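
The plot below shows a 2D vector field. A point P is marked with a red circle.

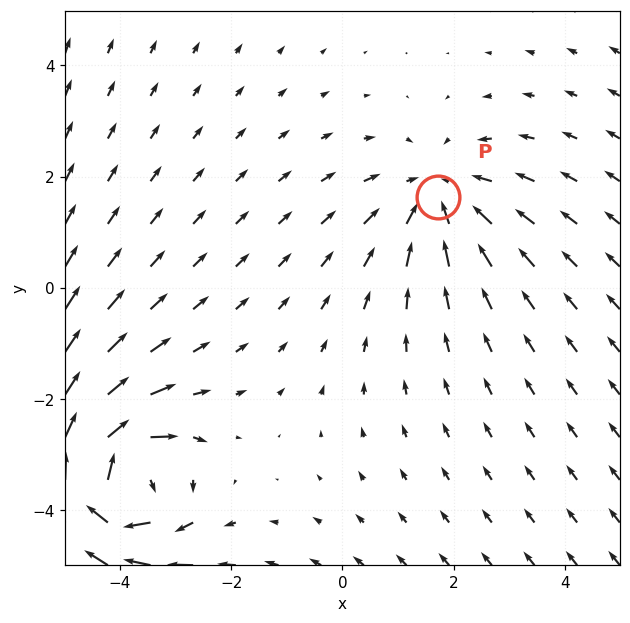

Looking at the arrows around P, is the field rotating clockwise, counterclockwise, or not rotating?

Near P at (1.7, 1.6) the arrows show no circulation. The curl there is ≈0.

not rotating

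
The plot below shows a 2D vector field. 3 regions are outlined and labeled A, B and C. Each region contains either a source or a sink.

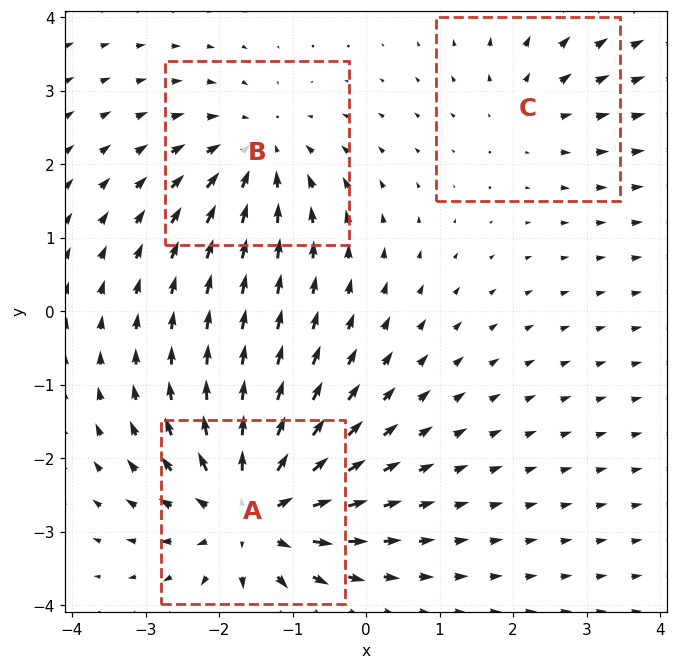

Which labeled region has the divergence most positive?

A

Divergence at each region's feature centre — A: about +5, B: about -3, C: about +2. Region A is most positive.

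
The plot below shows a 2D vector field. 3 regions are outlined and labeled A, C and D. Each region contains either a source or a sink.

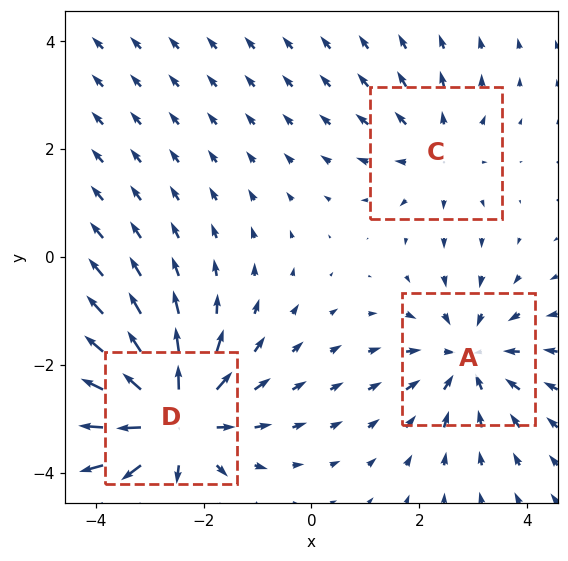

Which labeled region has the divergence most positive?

Divergence at each region's feature centre — A: about -3, C: about +2, D: about +5. Region D is most positive.

D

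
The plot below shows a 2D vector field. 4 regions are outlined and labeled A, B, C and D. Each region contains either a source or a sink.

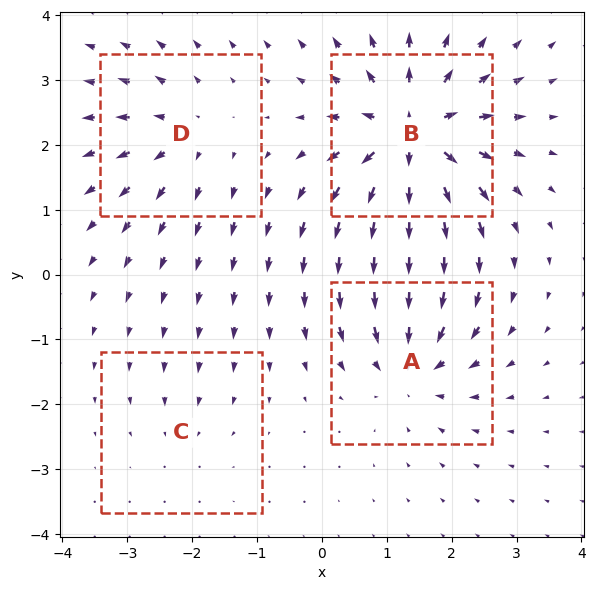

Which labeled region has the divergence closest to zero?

Divergence at each region's feature centre — A: about -6, B: about +9, C: about -2, D: about +4. Region C is closest to zero.

C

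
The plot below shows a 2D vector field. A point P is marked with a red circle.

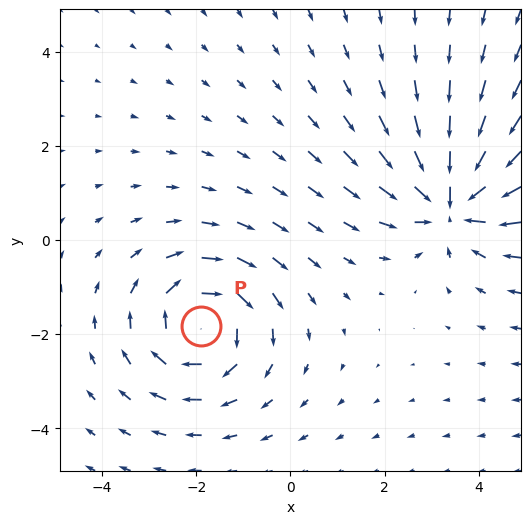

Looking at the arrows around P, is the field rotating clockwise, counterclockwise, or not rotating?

clockwise

Near P at (-1.9, -1.8) the arrows circulate clockwise. The curl (z-component) there is about -4; negative curl means clockwise rotation.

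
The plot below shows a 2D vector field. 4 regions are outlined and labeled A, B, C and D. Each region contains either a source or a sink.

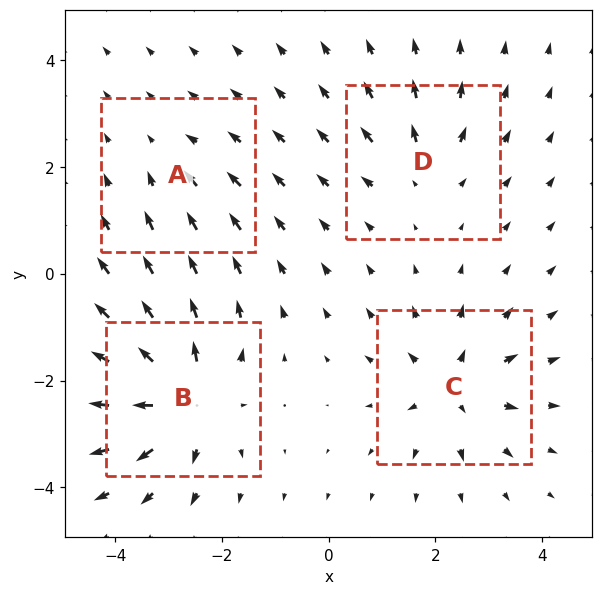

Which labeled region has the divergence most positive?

Divergence at each region's feature centre — A: about -2, B: about +7, C: about +5, D: about +4. Region B is most positive.

B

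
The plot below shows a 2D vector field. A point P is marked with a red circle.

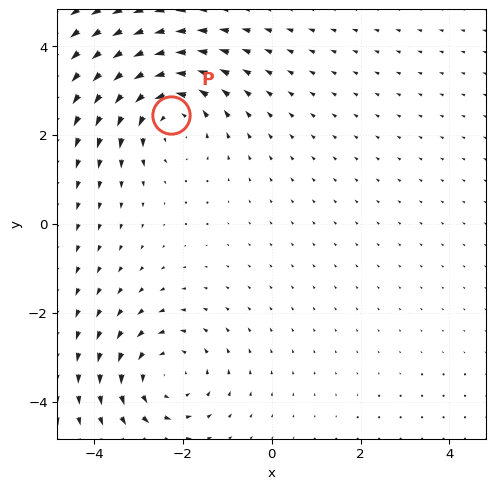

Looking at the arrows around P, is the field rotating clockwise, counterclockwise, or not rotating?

Near P at (-2.3, 2.5) the arrows circulate counterclockwise. The curl (z-component) there is about +3; positive curl means counterclockwise rotation.

counterclockwise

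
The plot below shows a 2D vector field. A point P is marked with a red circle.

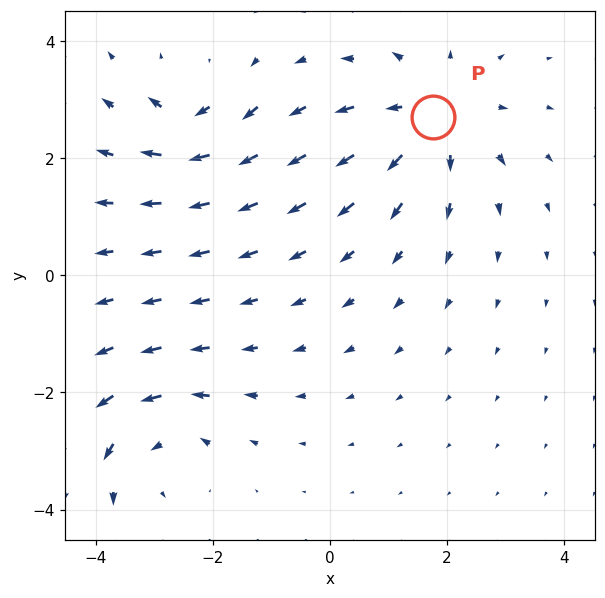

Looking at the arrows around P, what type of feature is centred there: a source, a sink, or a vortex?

At P (1.8, 2.7) the arrows spread outward. Divergence about +4, curl ≈0 — positive divergence with near-zero curl is a source.

source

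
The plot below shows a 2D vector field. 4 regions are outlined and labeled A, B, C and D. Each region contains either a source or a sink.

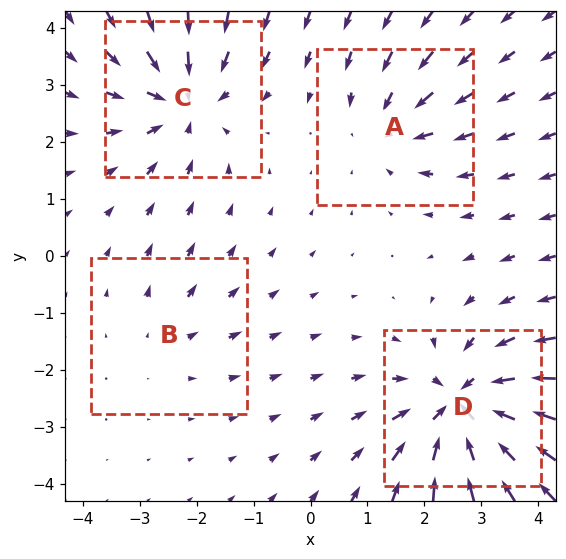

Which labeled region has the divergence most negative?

Divergence at each region's feature centre — A: about -3, B: about +2, C: about -5, D: about -6. Region D is most negative.

D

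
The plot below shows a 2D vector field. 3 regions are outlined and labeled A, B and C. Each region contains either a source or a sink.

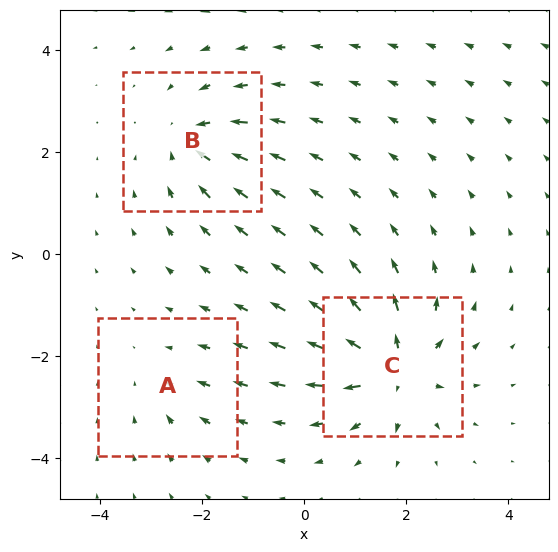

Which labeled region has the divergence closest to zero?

Divergence at each region's feature centre — A: about -2, B: about -4, C: about +6. Region A is closest to zero.

A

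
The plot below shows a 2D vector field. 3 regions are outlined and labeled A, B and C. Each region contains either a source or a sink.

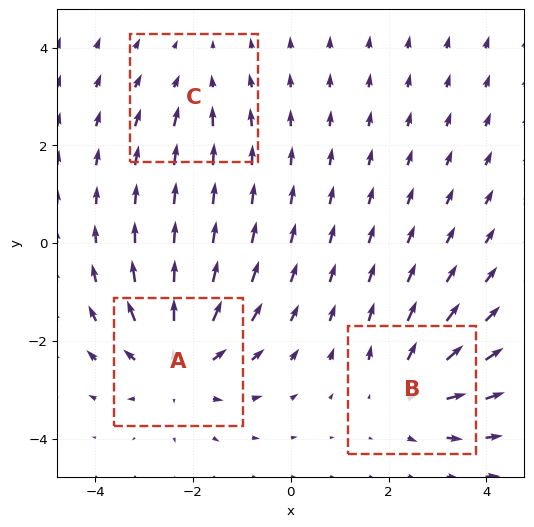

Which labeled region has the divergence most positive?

Divergence at each region's feature centre — A: about +4, B: about +3, C: about -2. Region A is most positive.

A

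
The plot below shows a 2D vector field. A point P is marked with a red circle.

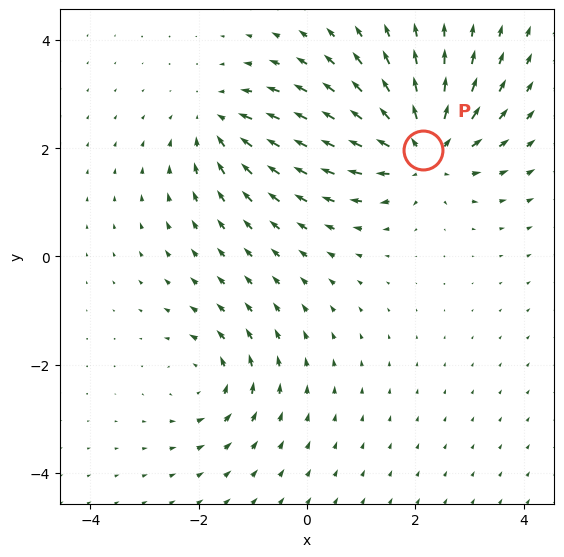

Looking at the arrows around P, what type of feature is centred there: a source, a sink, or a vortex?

At P (2.1, 2.0) the arrows spread outward. Divergence about +5, curl ≈0 — positive divergence with near-zero curl is a source.

source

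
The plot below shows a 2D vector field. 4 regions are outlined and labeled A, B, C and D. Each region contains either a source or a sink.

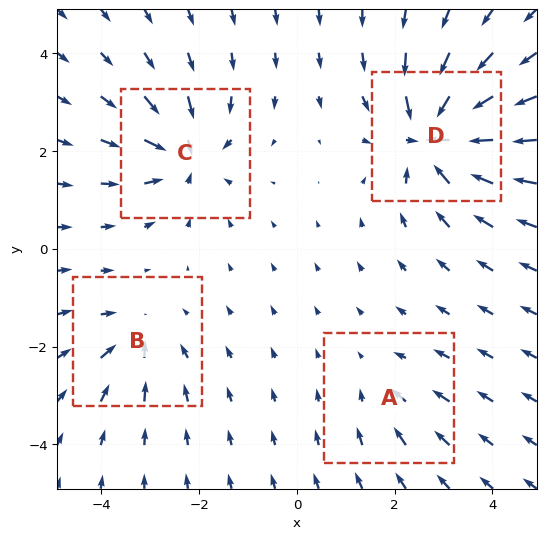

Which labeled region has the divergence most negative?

D

Divergence at each region's feature centre — A: about -3, B: about -4, C: about -6, D: about -9. Region D is most negative.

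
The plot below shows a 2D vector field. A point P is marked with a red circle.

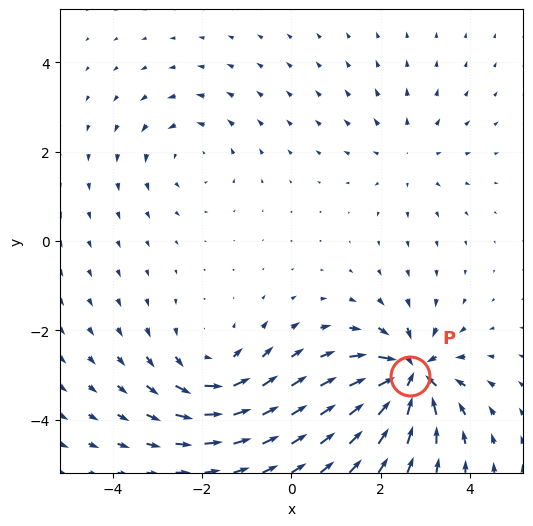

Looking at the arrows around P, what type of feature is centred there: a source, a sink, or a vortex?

At P (2.7, -3.0) the arrows converge inward. Divergence about -7, curl ≈0 — negative divergence with near-zero curl is a sink.

sink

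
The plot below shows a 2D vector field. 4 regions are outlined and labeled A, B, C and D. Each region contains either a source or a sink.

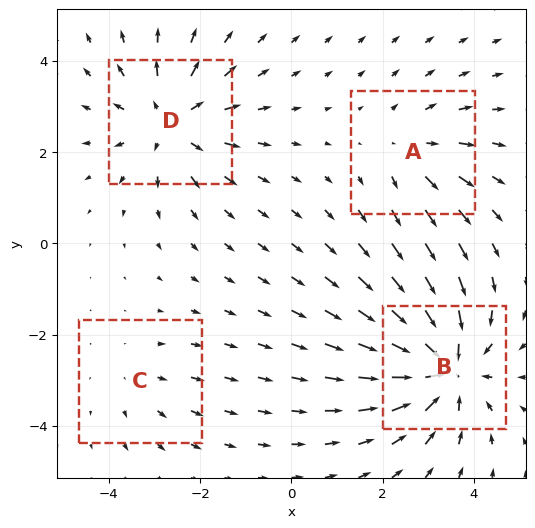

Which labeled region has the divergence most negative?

B

Divergence at each region's feature centre — A: about +3, B: about -6, C: about +2, D: about +4. Region B is most negative.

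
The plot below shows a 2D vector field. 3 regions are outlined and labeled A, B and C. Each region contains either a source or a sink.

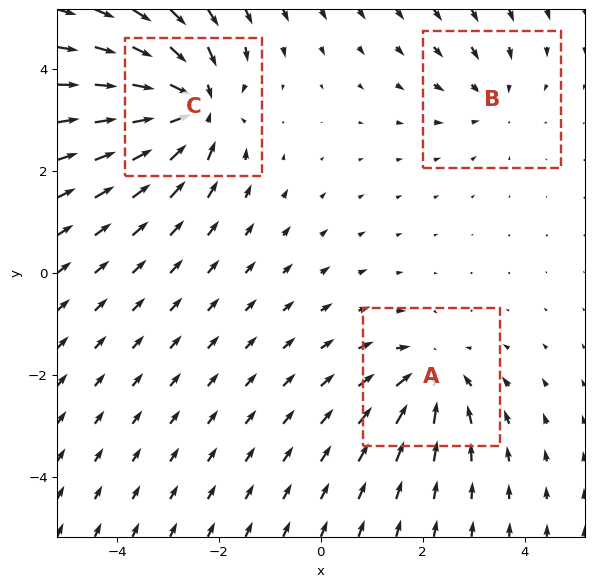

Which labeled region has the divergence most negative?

Divergence at each region's feature centre — A: about -3, B: about -2, C: about -5. Region C is most negative.

C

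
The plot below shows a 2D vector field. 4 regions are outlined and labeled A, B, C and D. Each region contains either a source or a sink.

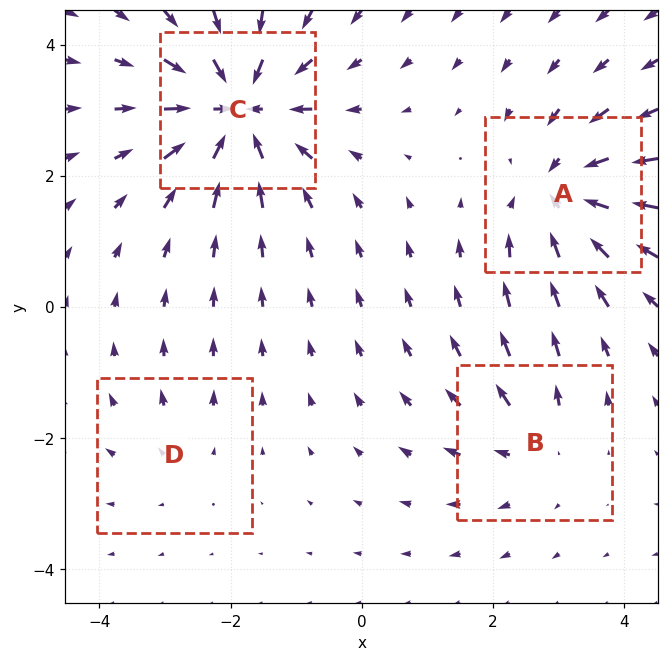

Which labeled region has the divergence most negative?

C

Divergence at each region's feature centre — A: about -6, B: about +4, C: about -8, D: about +2. Region C is most negative.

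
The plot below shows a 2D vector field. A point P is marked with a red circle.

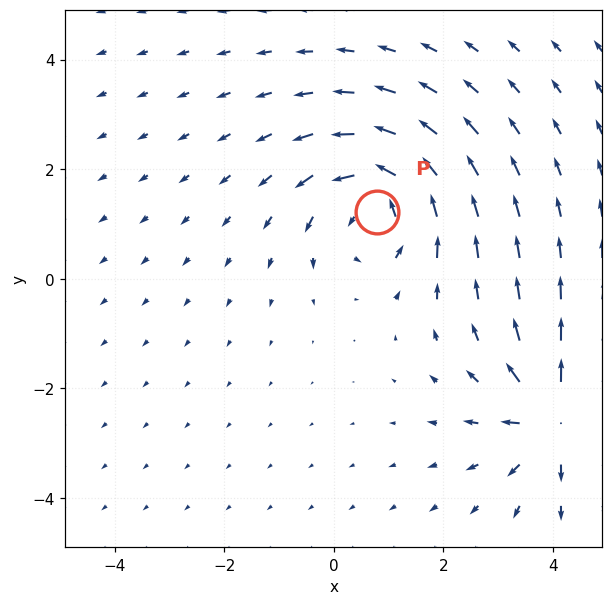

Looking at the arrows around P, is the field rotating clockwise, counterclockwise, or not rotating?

counterclockwise

Near P at (0.8, 1.2) the arrows circulate counterclockwise. The curl (z-component) there is about +5; positive curl means counterclockwise rotation.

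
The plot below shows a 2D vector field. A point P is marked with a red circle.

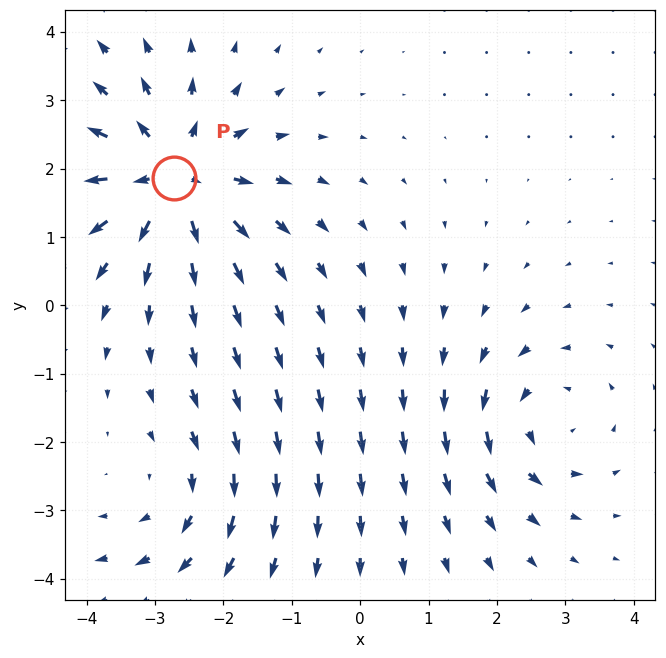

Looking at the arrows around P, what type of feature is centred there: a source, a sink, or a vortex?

At P (-2.7, 1.9) the arrows spread outward. Divergence about +6, curl ≈0 — positive divergence with near-zero curl is a source.

source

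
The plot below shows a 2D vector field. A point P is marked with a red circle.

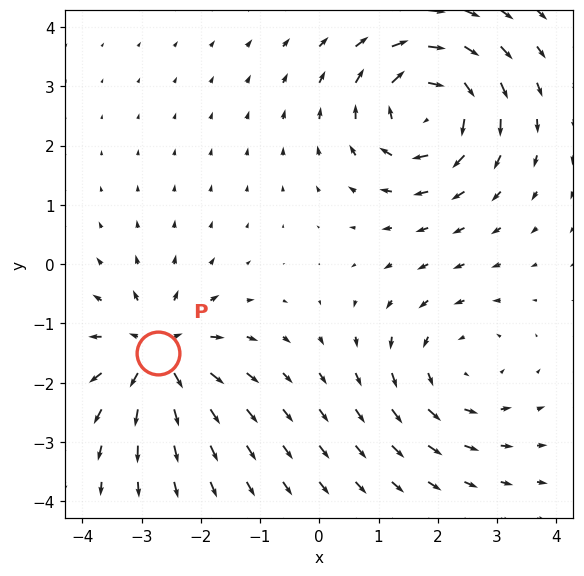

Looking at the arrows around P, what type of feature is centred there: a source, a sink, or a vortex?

source

At P (-2.7, -1.5) the arrows spread outward. Divergence about +4, curl ≈0 — positive divergence with near-zero curl is a source.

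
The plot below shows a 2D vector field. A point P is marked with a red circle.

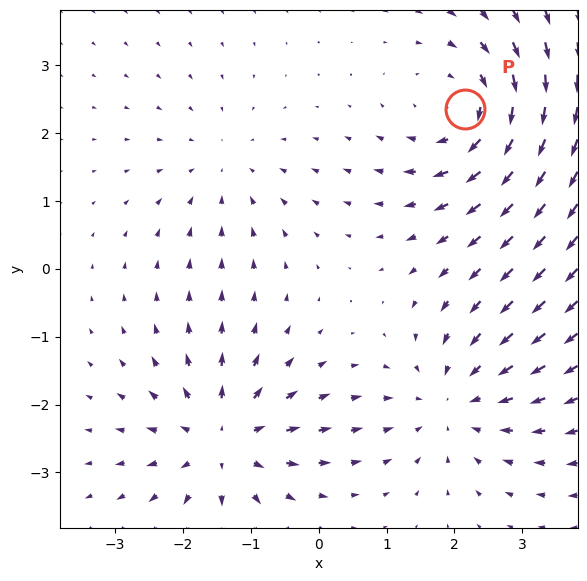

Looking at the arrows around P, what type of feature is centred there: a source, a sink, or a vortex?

At P (2.2, 2.4) the arrows circulate clockwise. Divergence ≈0, curl about -5 — near-zero divergence with nonzero curl is a vortex.

vortex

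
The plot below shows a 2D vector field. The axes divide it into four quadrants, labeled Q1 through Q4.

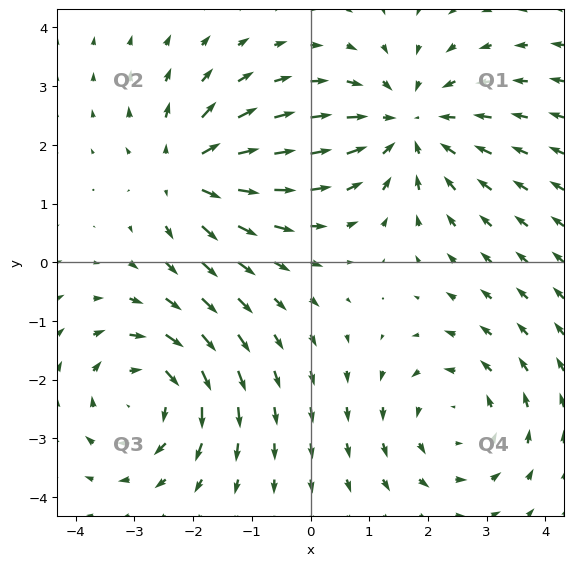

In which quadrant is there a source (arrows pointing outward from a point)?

Q2

The source sits at approximately (-2.1, 1.5), which lies in quadrant Q2. The divergence there is about +4, positive as expected for a source.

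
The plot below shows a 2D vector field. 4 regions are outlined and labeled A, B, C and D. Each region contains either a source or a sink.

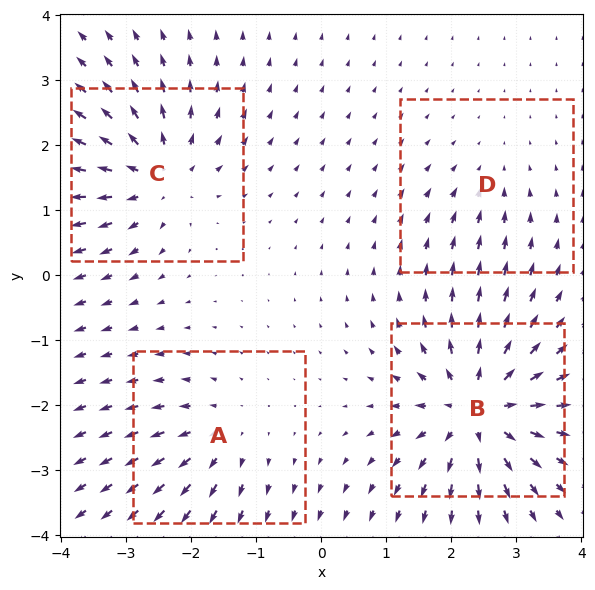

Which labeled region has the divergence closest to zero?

Divergence at each region's feature centre — A: about +4, B: about +8, C: about +6, D: about -3. Region D is closest to zero.

D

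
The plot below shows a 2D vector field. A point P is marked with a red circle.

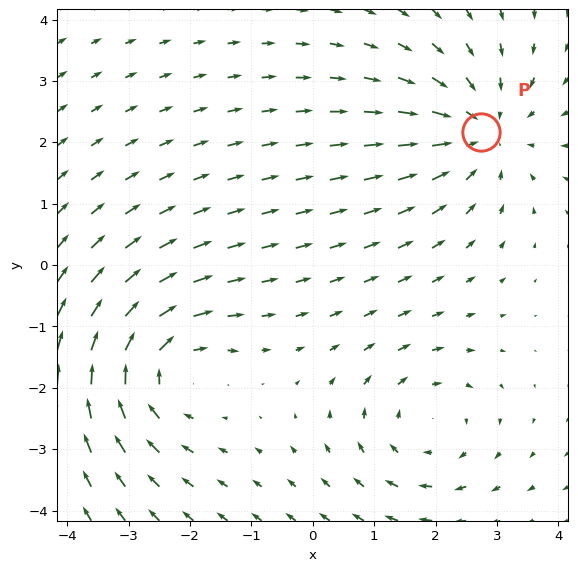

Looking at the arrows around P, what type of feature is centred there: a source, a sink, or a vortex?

sink

At P (2.7, 2.2) the arrows converge inward. Divergence about -4, curl ≈0 — negative divergence with near-zero curl is a sink.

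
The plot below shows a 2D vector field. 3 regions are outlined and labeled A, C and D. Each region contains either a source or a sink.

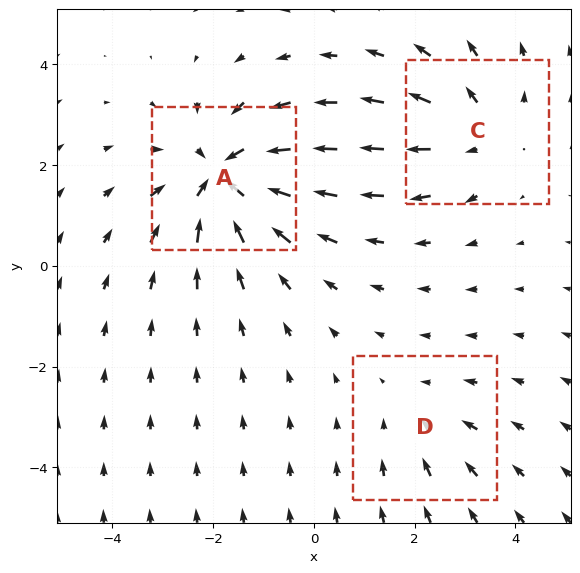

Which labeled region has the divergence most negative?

Divergence at each region's feature centre — A: about -5, C: about +3, D: about -2. Region A is most negative.

A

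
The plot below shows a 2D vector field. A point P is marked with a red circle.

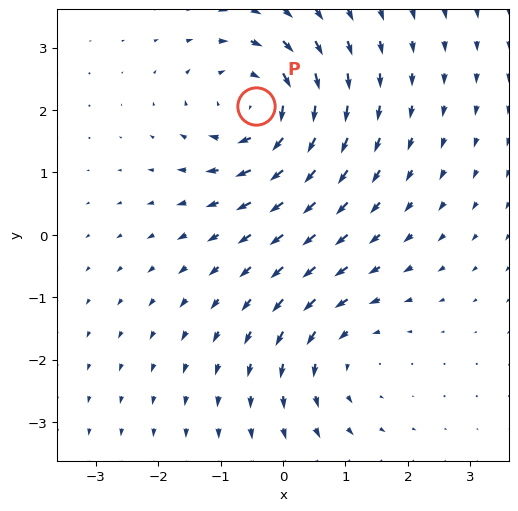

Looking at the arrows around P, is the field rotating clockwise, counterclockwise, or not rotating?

clockwise

Near P at (-0.4, 2.1) the arrows circulate clockwise. The curl (z-component) there is about -4; negative curl means clockwise rotation.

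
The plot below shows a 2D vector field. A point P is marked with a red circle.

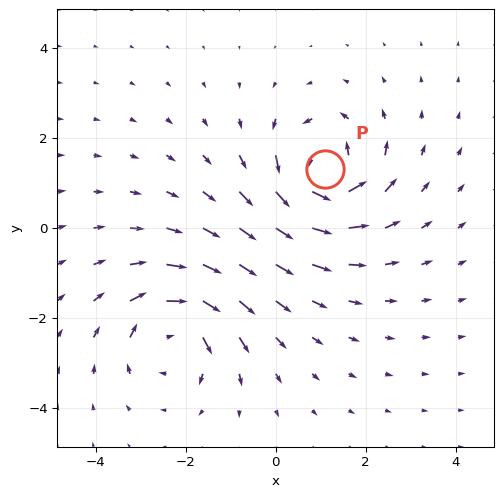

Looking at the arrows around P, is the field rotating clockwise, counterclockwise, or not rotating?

Near P at (1.1, 1.3) the arrows circulate counterclockwise. The curl (z-component) there is about +7; positive curl means counterclockwise rotation.

counterclockwise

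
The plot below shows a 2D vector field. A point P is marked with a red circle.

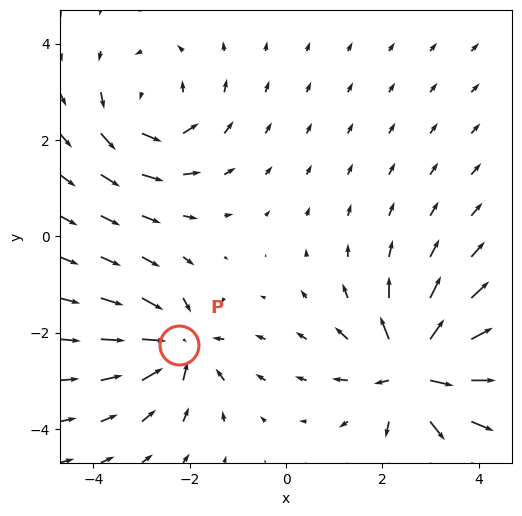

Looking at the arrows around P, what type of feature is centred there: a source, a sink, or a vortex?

At P (-2.2, -2.3) the arrows converge inward. Divergence about -5, curl ≈0 — negative divergence with near-zero curl is a sink.

sink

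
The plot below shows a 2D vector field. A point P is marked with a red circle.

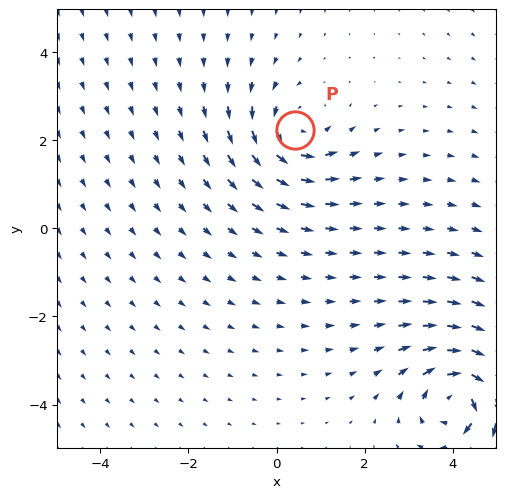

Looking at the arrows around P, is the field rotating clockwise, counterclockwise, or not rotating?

Near P at (0.4, 2.2) the arrows circulate counterclockwise. The curl (z-component) there is about +4; positive curl means counterclockwise rotation.

counterclockwise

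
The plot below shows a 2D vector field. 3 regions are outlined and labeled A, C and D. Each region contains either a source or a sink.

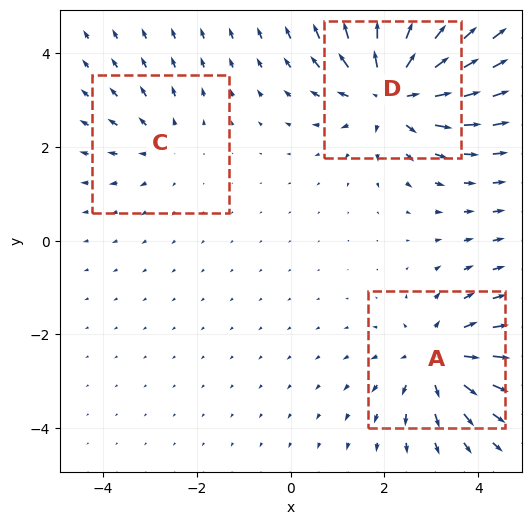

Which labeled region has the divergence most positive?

D

Divergence at each region's feature centre — A: about +3, C: about +2, D: about +5. Region D is most positive.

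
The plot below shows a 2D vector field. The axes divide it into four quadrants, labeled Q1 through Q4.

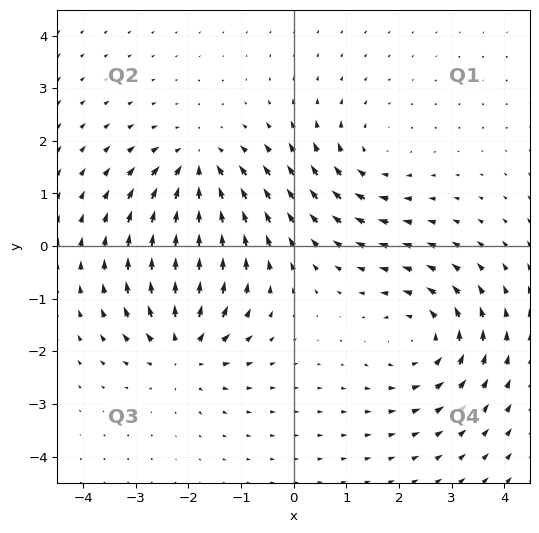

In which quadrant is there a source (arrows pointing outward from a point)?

The source sits at approximately (-2.1, -1.9), which lies in quadrant Q3. The divergence there is about +5, positive as expected for a source.

Q3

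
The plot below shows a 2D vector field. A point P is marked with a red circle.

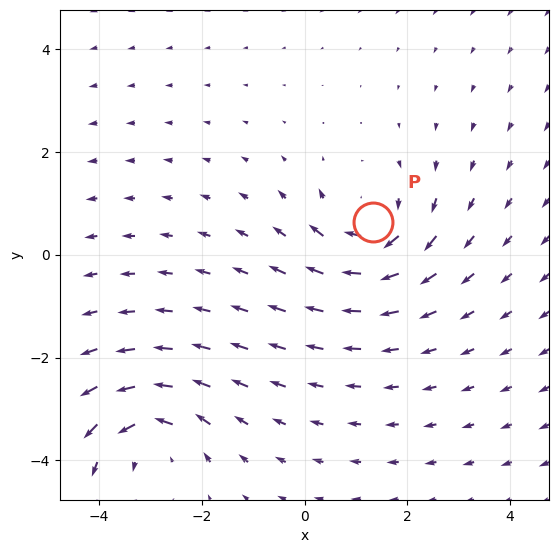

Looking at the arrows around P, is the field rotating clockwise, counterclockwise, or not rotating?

Near P at (1.3, 0.6) the arrows circulate clockwise. The curl (z-component) there is about -3; negative curl means clockwise rotation.

clockwise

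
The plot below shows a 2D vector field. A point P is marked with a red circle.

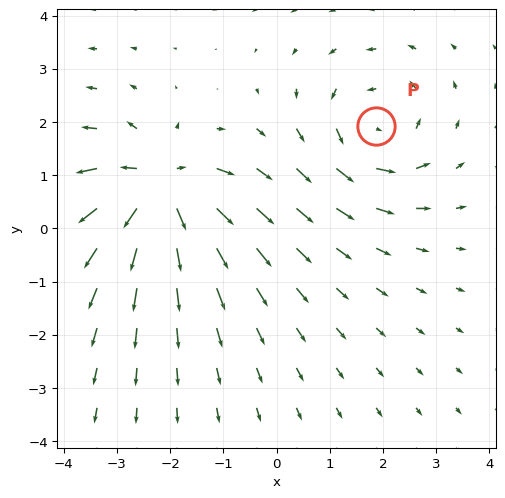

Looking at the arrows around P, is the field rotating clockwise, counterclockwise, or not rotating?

counterclockwise

Near P at (1.9, 1.9) the arrows circulate counterclockwise. The curl (z-component) there is about +4; positive curl means counterclockwise rotation.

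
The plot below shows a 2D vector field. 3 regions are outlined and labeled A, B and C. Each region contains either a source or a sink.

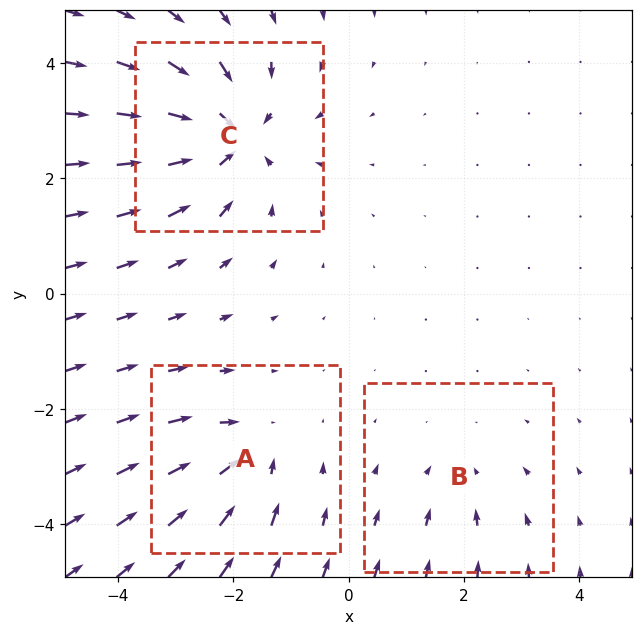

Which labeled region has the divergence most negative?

Divergence at each region's feature centre — A: about -3, B: about -2, C: about -5. Region C is most negative.

C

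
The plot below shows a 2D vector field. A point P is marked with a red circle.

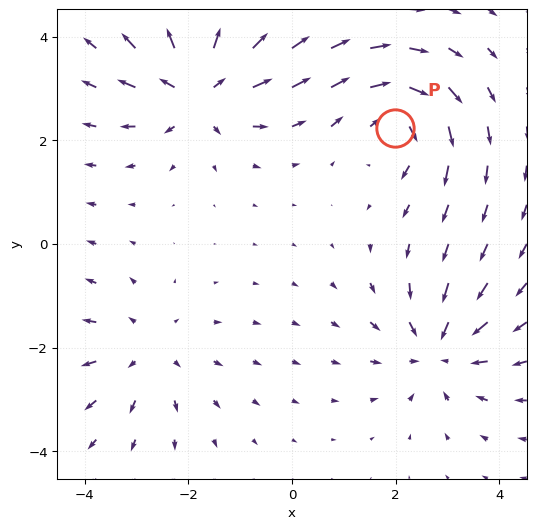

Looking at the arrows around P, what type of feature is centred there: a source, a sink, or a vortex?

vortex

At P (2.0, 2.2) the arrows circulate clockwise. Divergence ≈0, curl about -5 — near-zero divergence with nonzero curl is a vortex.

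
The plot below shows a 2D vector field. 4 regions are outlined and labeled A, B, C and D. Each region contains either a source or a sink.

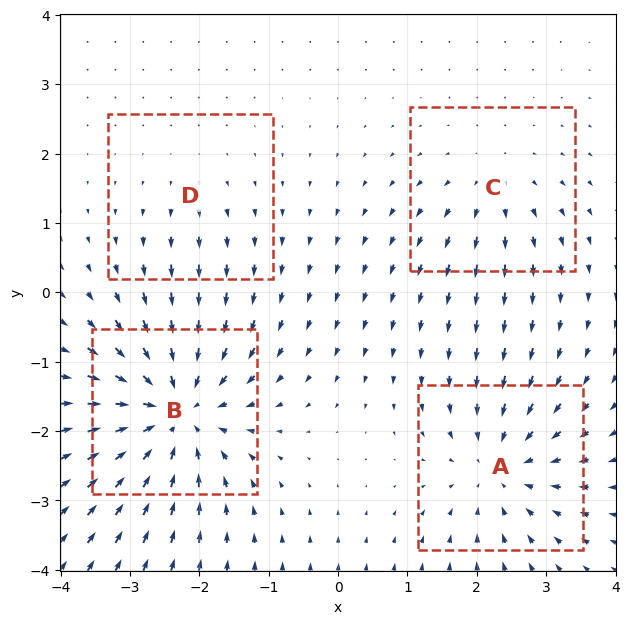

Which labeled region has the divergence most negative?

Divergence at each region's feature centre — A: about -5, B: about -8, C: about +3, D: about +2. Region B is most negative.

B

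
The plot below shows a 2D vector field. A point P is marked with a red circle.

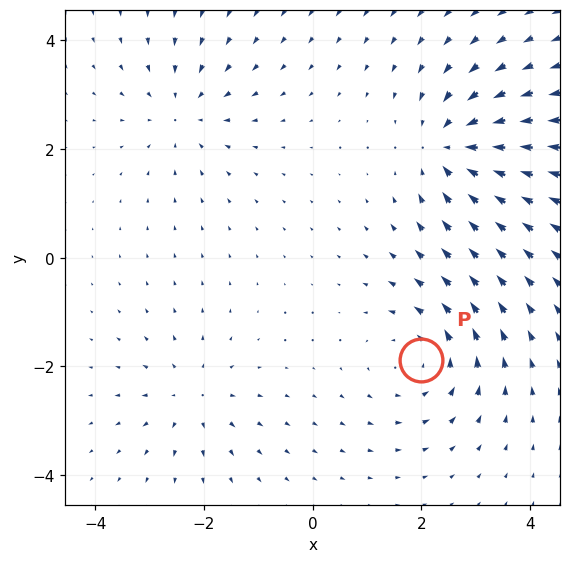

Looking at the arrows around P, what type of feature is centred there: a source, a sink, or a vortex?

At P (2.0, -1.9) the arrows circulate counterclockwise. Divergence ≈0, curl about +4 — near-zero divergence with nonzero curl is a vortex.

vortex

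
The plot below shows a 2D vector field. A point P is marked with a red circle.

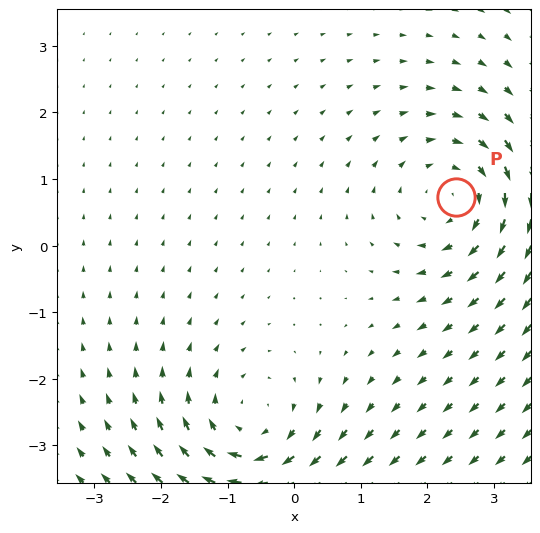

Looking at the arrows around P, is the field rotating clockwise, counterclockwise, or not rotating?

Near P at (2.4, 0.7) the arrows circulate clockwise. The curl (z-component) there is about -3; negative curl means clockwise rotation.

clockwise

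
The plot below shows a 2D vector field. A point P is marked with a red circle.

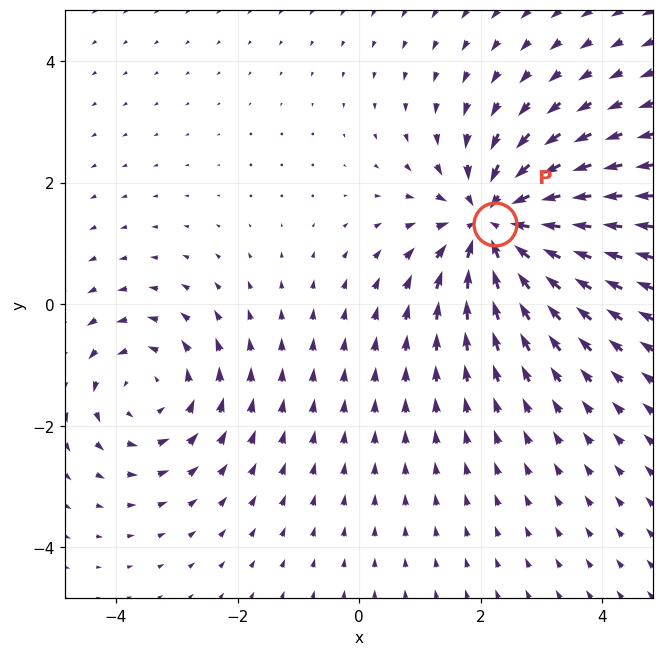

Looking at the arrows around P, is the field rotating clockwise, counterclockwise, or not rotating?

not rotating

Near P at (2.2, 1.3) the arrows show no circulation. The curl there is ≈0.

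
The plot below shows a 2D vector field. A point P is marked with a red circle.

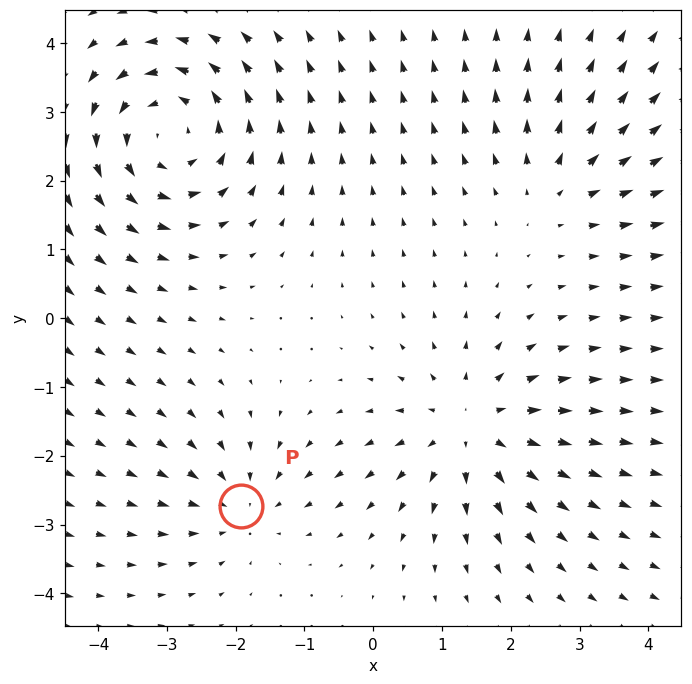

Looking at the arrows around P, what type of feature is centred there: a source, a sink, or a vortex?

sink

At P (-1.9, -2.7) the arrows converge inward. Divergence about -3, curl ≈0 — negative divergence with near-zero curl is a sink.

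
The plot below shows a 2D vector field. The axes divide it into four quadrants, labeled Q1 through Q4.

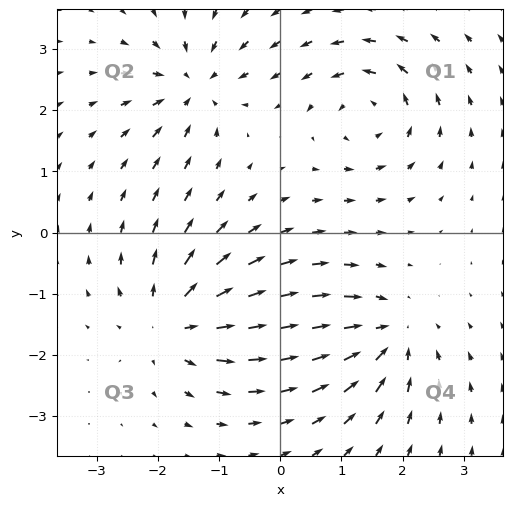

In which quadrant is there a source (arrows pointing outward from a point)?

Q3

The source sits at approximately (-1.8, -1.5), which lies in quadrant Q3. The divergence there is about +5, positive as expected for a source.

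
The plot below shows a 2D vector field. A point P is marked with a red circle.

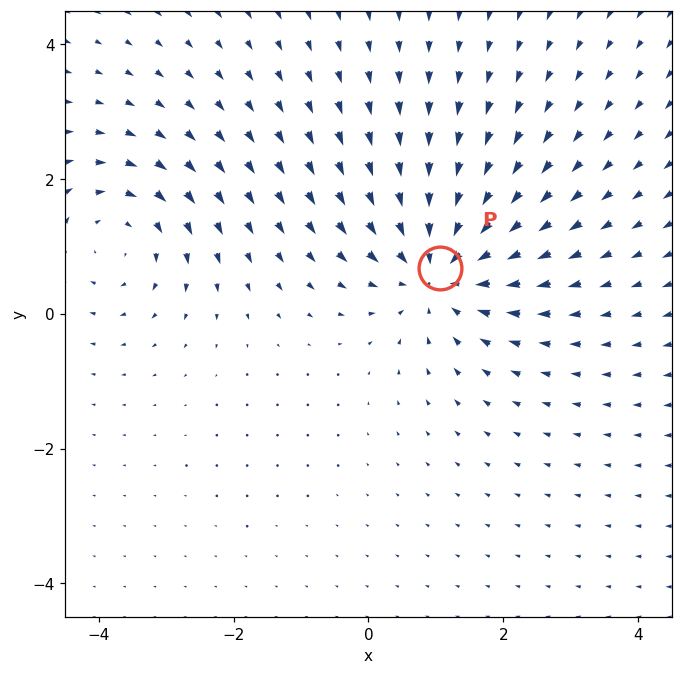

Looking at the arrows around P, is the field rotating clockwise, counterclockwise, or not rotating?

Near P at (1.1, 0.7) the arrows show no circulation. The curl there is ≈0.

not rotating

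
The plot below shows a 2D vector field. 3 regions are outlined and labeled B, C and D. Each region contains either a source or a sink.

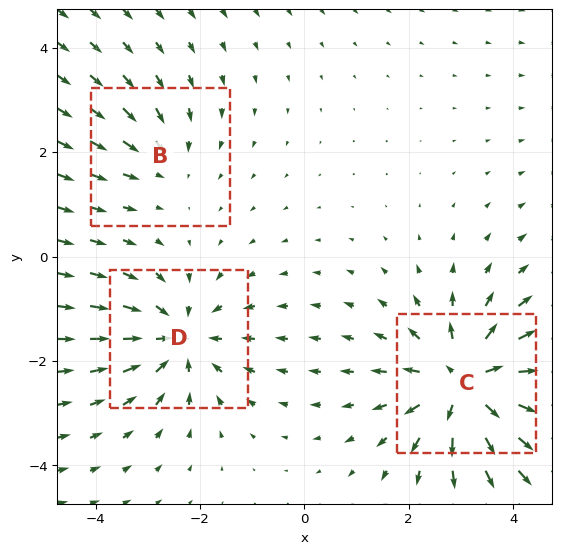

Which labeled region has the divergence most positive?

Divergence at each region's feature centre — B: about -2, C: about +5, D: about -4. Region C is most positive.

C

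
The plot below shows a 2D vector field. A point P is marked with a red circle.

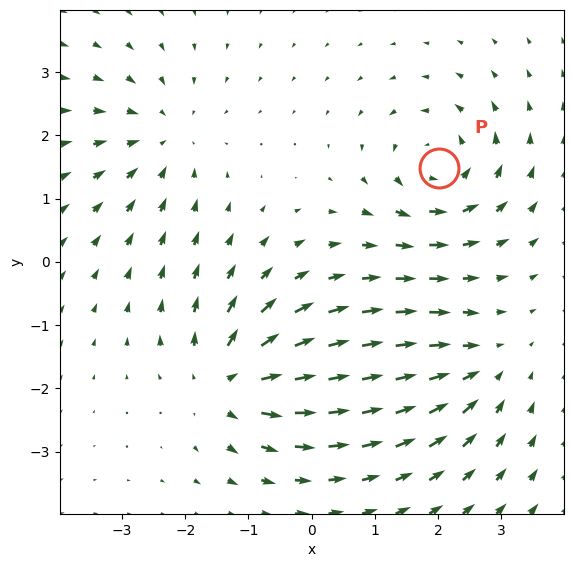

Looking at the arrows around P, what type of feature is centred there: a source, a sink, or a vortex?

vortex

At P (2.0, 1.5) the arrows circulate counterclockwise. Divergence ≈0, curl about +5 — near-zero divergence with nonzero curl is a vortex.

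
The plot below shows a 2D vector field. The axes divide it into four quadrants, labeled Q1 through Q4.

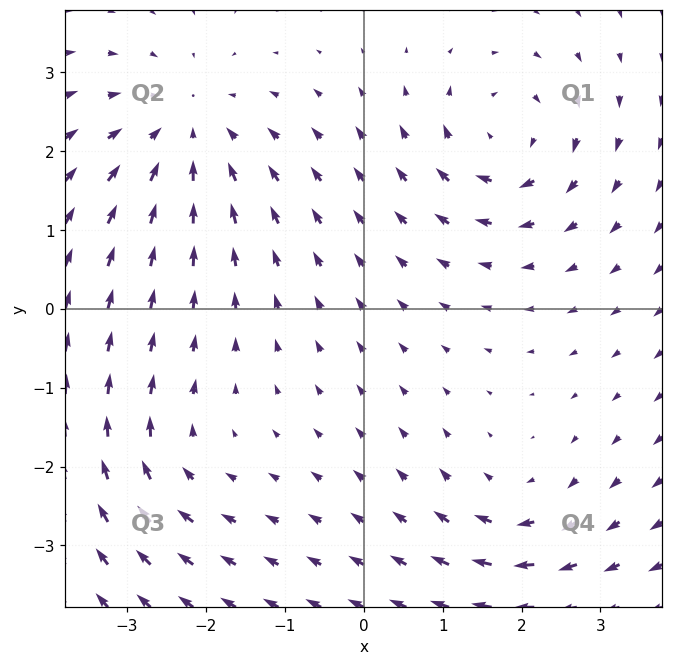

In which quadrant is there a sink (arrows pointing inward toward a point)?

Q2

The sink sits at approximately (-2.2, 2.3), which lies in quadrant Q2. The divergence there is about -4, negative as expected for a sink.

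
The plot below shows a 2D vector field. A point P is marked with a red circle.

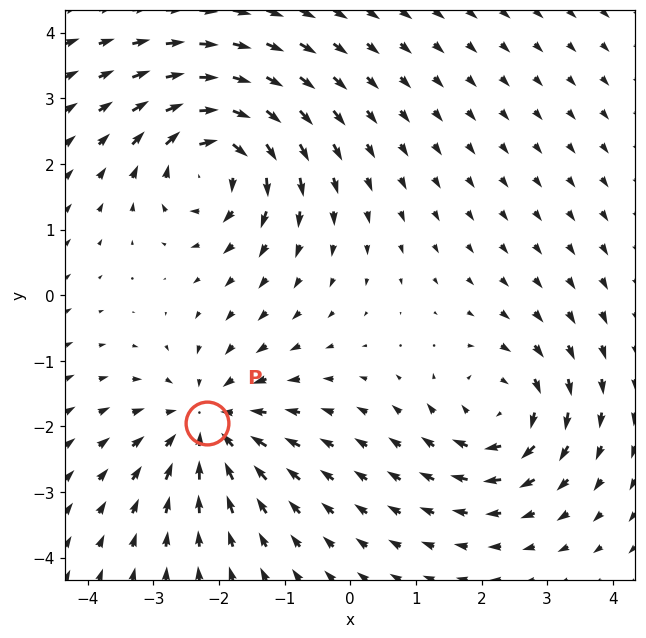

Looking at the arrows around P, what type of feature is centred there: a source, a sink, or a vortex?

At P (-2.2, -2.0) the arrows converge inward. Divergence about -5, curl ≈0 — negative divergence with near-zero curl is a sink.

sink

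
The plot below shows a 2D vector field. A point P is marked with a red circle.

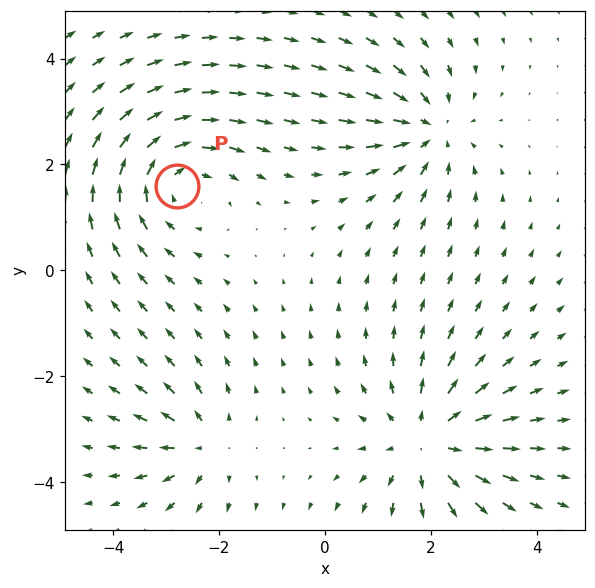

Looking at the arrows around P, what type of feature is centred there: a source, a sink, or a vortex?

At P (-2.8, 1.6) the arrows circulate clockwise. Divergence ≈0, curl about -4 — near-zero divergence with nonzero curl is a vortex.

vortex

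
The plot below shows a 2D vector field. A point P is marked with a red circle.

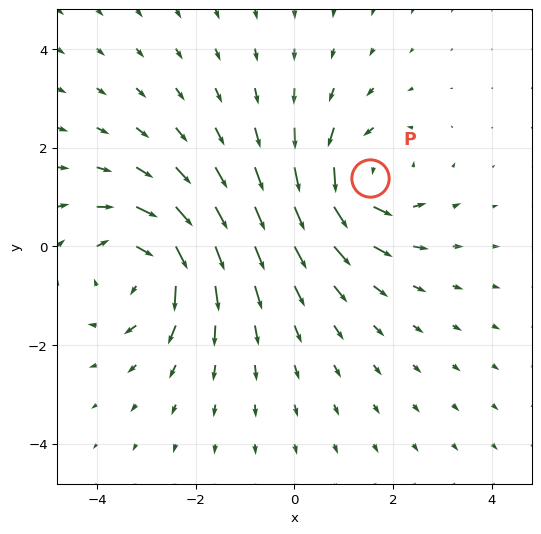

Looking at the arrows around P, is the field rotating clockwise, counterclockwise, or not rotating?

Near P at (1.5, 1.4) the arrows circulate counterclockwise. The curl (z-component) there is about +4; positive curl means counterclockwise rotation.

counterclockwise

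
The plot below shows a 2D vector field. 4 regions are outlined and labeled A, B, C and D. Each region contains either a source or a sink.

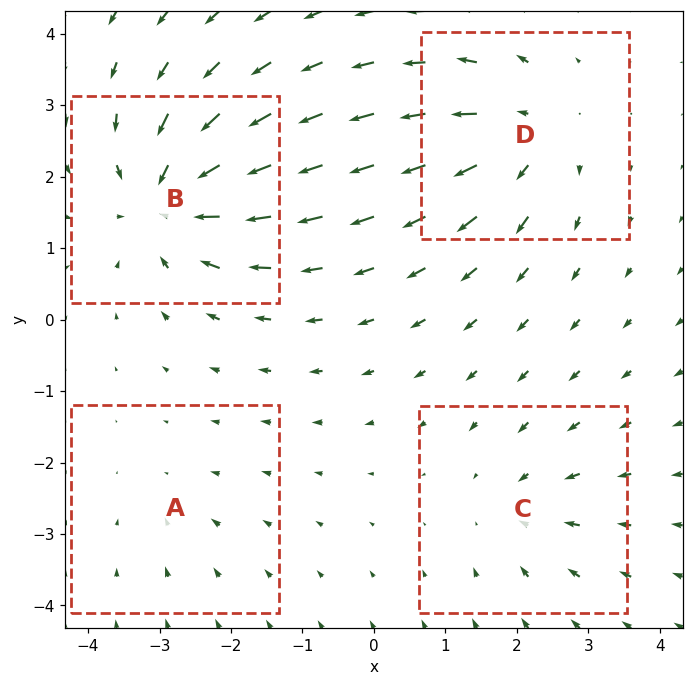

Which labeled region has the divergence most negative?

Divergence at each region's feature centre — A: about -2, B: about -7, C: about -4, D: about +5. Region B is most negative.

B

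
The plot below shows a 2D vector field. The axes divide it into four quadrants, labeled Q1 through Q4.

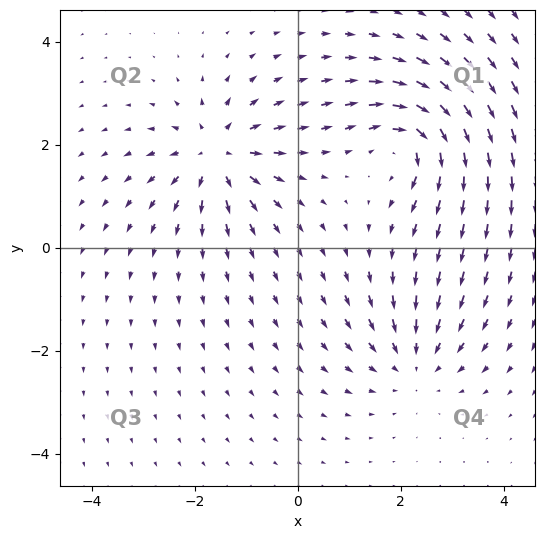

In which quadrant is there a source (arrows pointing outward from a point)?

Q2

The source sits at approximately (-1.6, 1.8), which lies in quadrant Q2. The divergence there is about +5, positive as expected for a source.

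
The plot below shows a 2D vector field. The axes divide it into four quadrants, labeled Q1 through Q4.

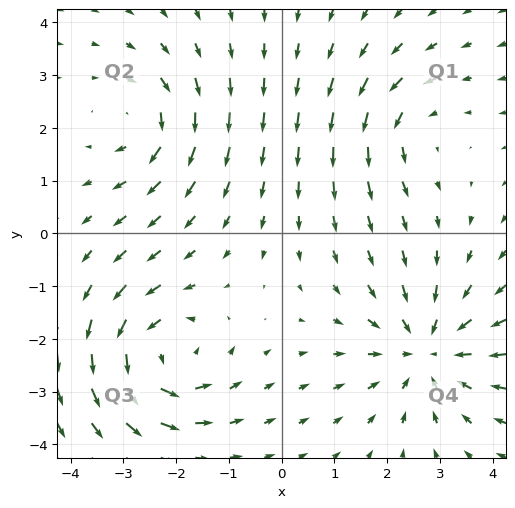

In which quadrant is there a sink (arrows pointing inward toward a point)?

Q4

The sink sits at approximately (2.8, -2.2), which lies in quadrant Q4. The divergence there is about -4, negative as expected for a sink.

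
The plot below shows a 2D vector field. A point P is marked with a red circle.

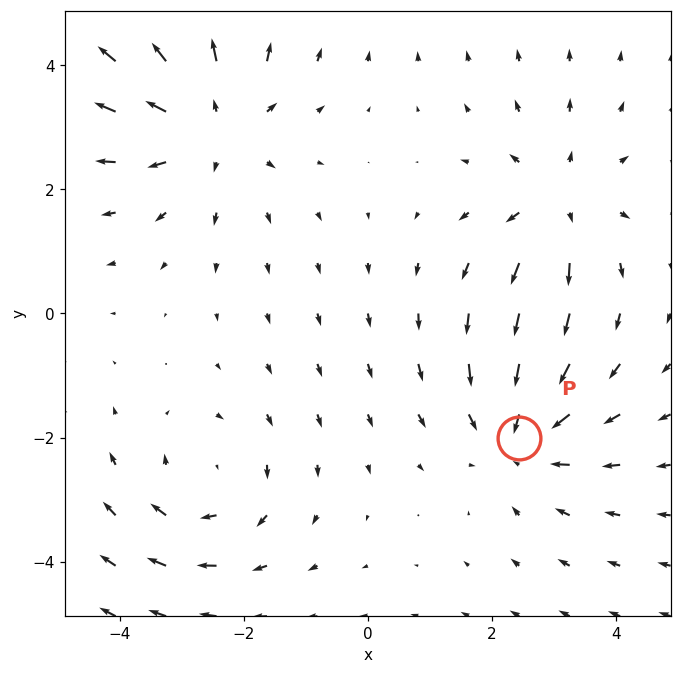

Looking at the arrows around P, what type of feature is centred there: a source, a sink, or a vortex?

At P (2.4, -2.0) the arrows converge inward. Divergence about -3, curl ≈0 — negative divergence with near-zero curl is a sink.

sink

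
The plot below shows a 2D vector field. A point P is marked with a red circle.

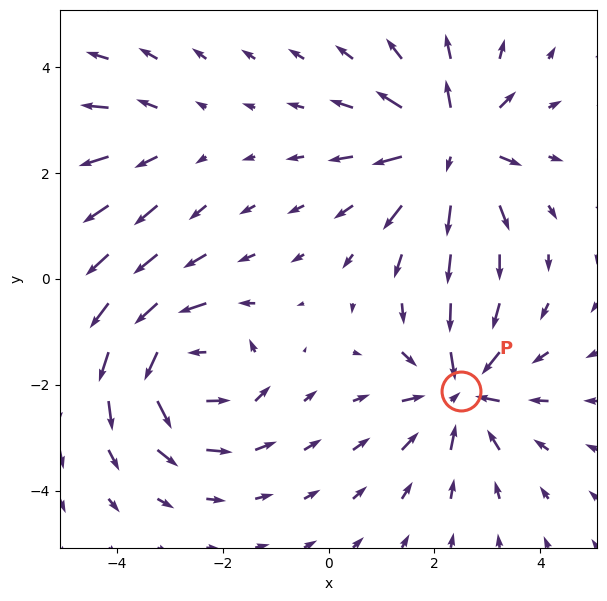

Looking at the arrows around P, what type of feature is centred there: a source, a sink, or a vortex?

At P (2.5, -2.1) the arrows converge inward. Divergence about -5, curl ≈0 — negative divergence with near-zero curl is a sink.

sink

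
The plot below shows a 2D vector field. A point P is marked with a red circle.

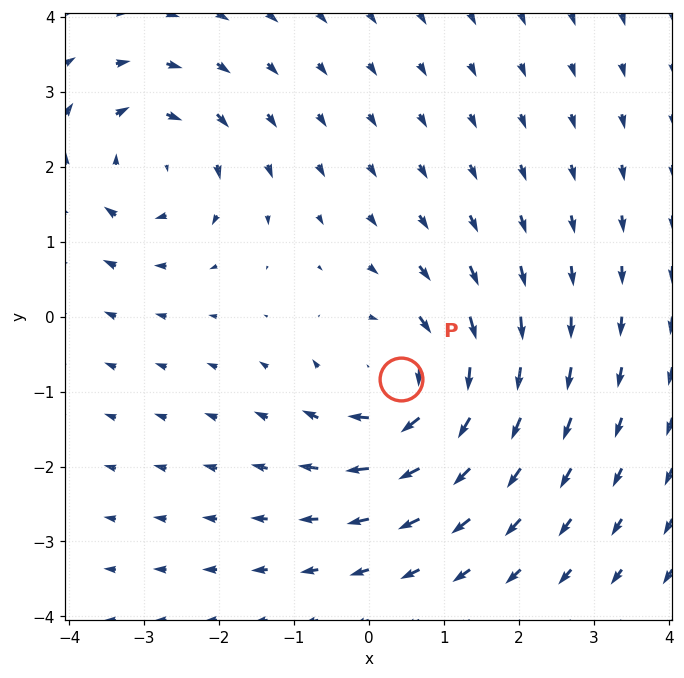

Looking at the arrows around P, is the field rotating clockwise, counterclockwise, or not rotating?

clockwise

Near P at (0.4, -0.8) the arrows circulate clockwise. The curl (z-component) there is about -4; negative curl means clockwise rotation.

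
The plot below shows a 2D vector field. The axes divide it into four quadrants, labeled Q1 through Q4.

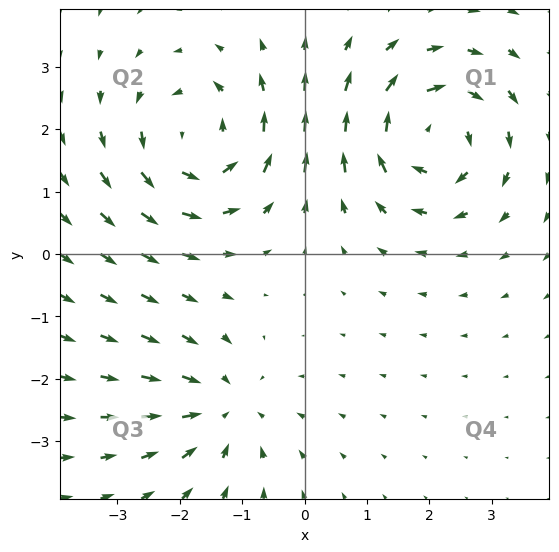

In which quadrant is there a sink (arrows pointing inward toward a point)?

Q3

The sink sits at approximately (-1.3, -2.5), which lies in quadrant Q3. The divergence there is about -3, negative as expected for a sink.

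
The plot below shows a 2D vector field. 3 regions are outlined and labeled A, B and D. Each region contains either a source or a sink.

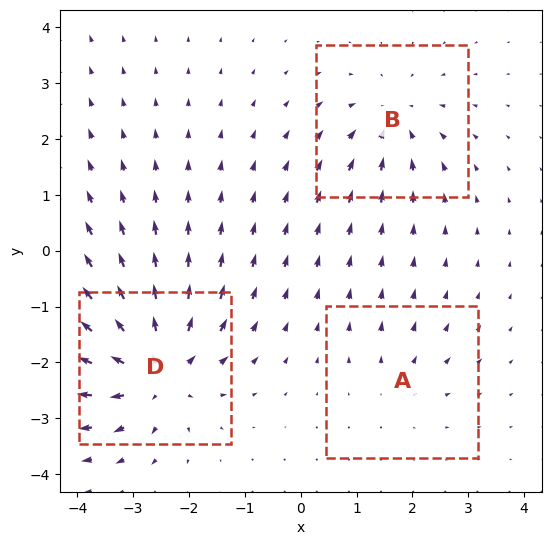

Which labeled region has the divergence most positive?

D

Divergence at each region's feature centre — A: about +2, B: about -3, D: about +6. Region D is most positive.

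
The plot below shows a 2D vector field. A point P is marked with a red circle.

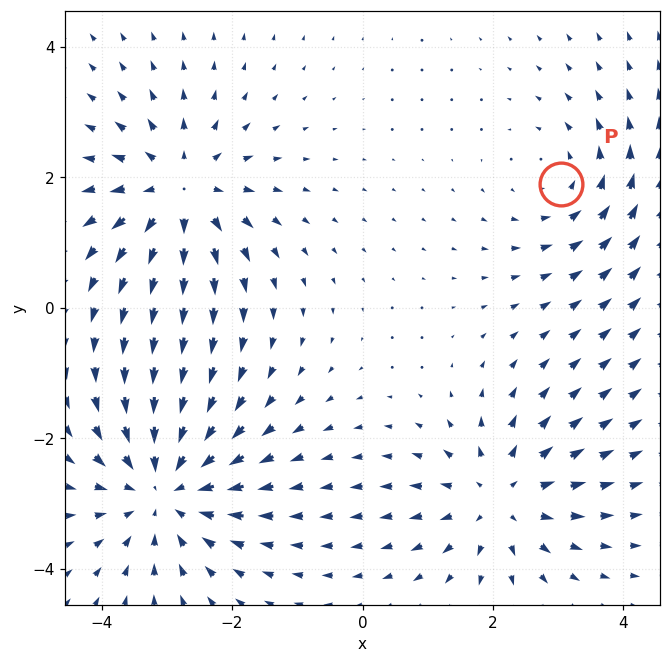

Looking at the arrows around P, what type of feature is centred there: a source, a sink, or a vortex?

At P (3.0, 1.9) the arrows circulate counterclockwise. Divergence ≈0, curl about +2 — near-zero divergence with nonzero curl is a vortex.

vortex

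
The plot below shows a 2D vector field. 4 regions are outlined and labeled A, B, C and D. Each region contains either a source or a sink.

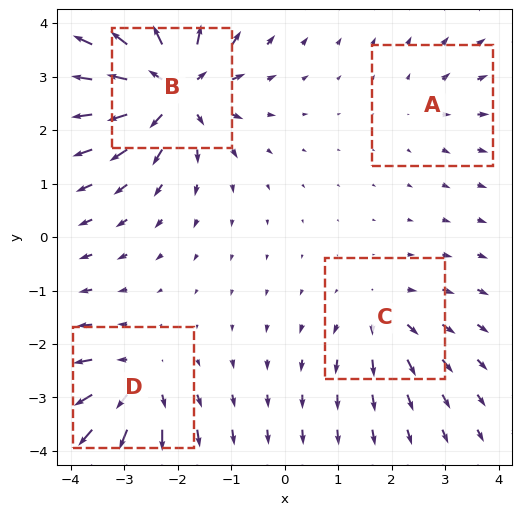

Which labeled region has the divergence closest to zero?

A

Divergence at each region's feature centre — A: about +3, B: about +9, C: about +4, D: about +6. Region A is closest to zero.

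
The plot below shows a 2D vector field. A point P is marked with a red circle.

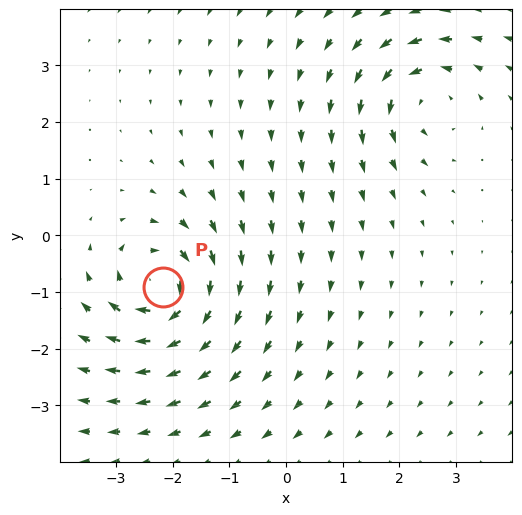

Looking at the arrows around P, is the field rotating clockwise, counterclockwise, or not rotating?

Near P at (-2.2, -0.9) the arrows circulate clockwise. The curl (z-component) there is about -7; negative curl means clockwise rotation.

clockwise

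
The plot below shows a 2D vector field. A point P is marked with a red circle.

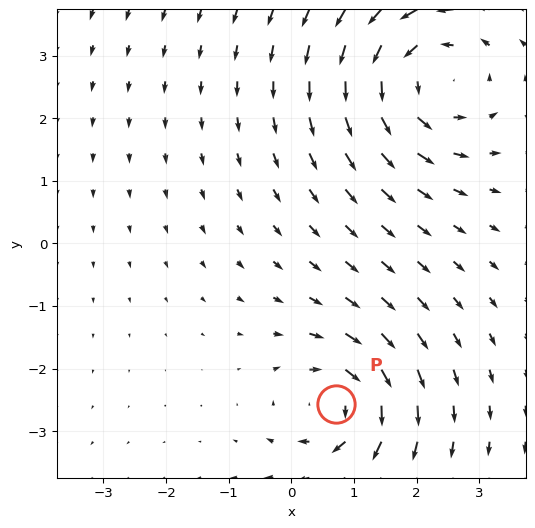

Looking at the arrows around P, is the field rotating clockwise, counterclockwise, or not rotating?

Near P at (0.7, -2.6) the arrows circulate clockwise. The curl (z-component) there is about -4; negative curl means clockwise rotation.

clockwise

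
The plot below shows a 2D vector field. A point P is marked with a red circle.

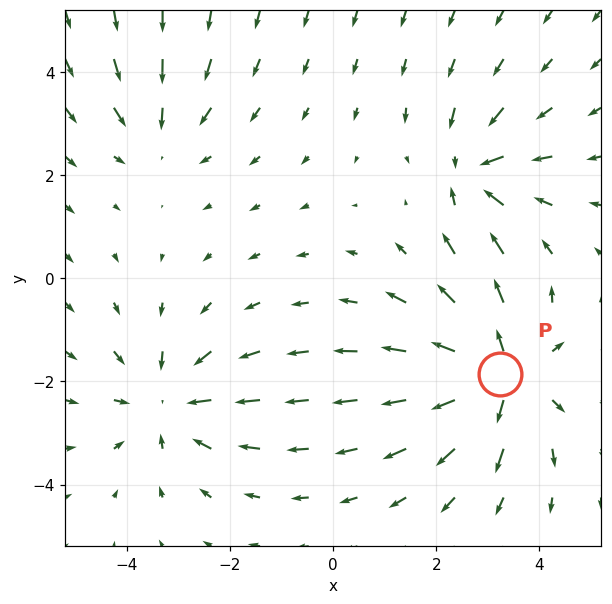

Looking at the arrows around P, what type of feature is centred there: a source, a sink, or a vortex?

source

At P (3.2, -1.9) the arrows spread outward. Divergence about +6, curl ≈0 — positive divergence with near-zero curl is a source.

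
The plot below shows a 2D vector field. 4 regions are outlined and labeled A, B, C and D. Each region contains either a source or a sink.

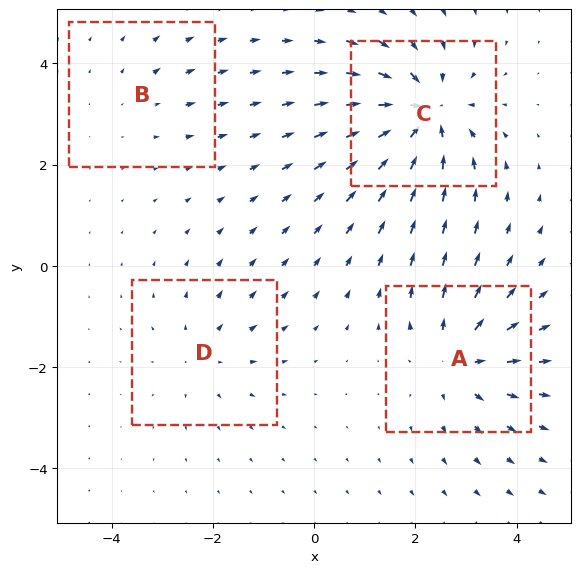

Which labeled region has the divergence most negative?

C

Divergence at each region's feature centre — A: about +5, B: about +2, C: about -7, D: about +3. Region C is most negative.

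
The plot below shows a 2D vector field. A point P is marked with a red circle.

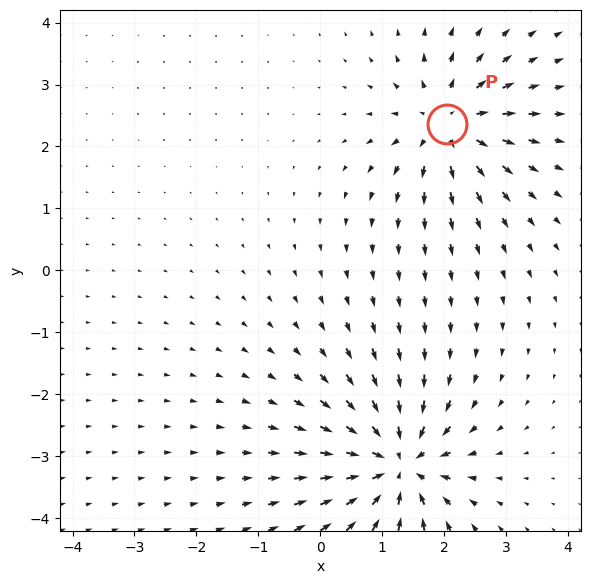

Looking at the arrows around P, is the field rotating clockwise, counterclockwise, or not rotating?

not rotating

Near P at (2.1, 2.4) the arrows show no circulation. The curl there is ≈0.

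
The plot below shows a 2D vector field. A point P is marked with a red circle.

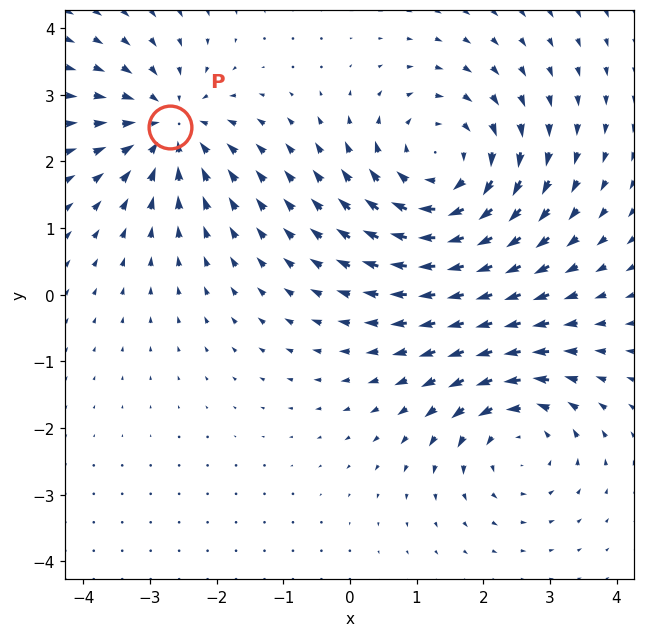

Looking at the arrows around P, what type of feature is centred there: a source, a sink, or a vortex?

At P (-2.7, 2.5) the arrows converge inward. Divergence about -4, curl ≈0 — negative divergence with near-zero curl is a sink.

sink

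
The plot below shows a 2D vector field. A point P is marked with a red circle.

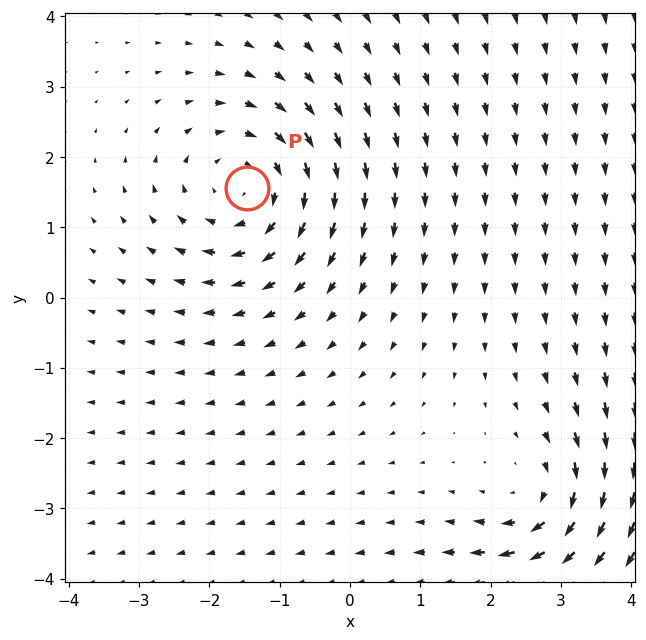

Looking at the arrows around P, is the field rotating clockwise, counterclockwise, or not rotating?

Near P at (-1.5, 1.6) the arrows circulate clockwise. The curl (z-component) there is about -4; negative curl means clockwise rotation.

clockwise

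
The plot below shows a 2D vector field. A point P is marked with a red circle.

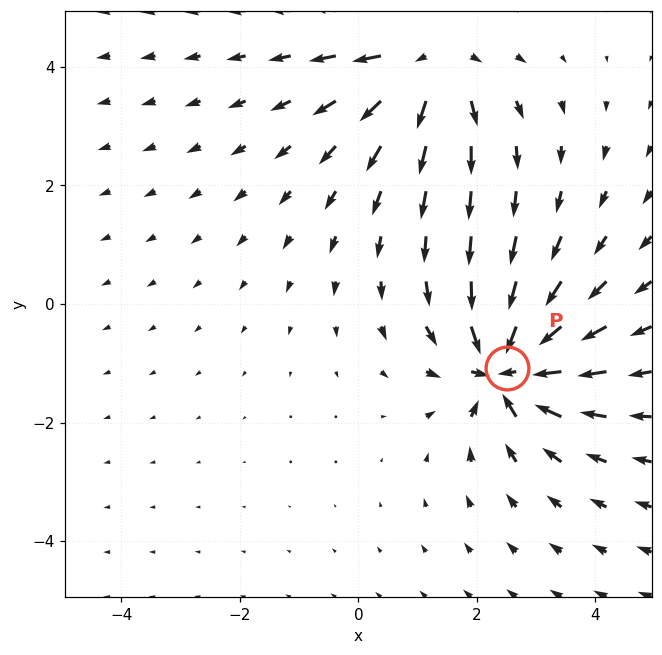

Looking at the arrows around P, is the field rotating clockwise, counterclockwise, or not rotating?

not rotating

Near P at (2.5, -1.1) the arrows show no circulation. The curl there is ≈0.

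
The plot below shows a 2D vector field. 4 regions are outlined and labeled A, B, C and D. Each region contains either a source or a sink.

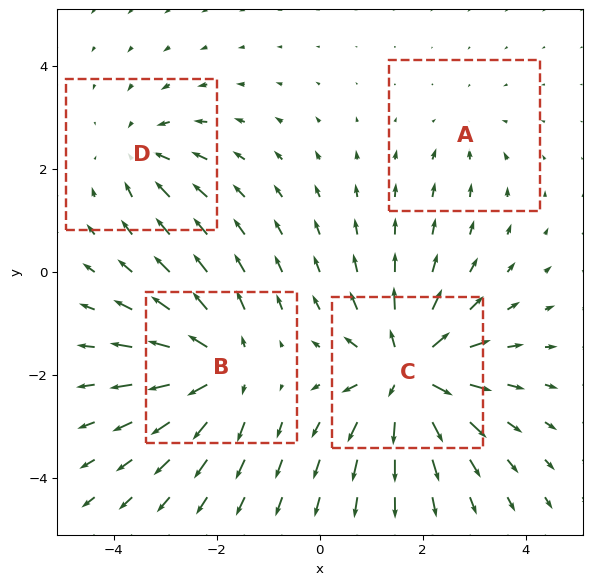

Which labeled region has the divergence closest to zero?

A

Divergence at each region's feature centre — A: about -2, B: about +6, C: about +7, D: about -4. Region A is closest to zero.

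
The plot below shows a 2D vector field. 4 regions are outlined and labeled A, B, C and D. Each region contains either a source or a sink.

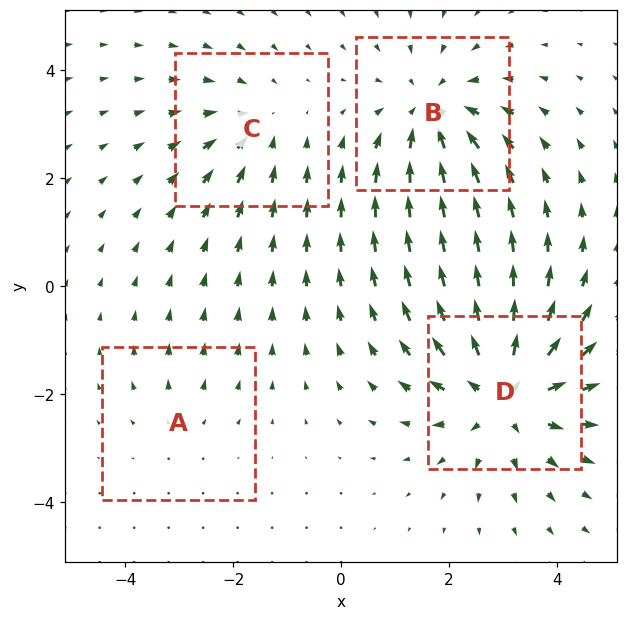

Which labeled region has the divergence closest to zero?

A

Divergence at each region's feature centre — A: about +2, B: about -4, C: about -3, D: about +6. Region A is closest to zero.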